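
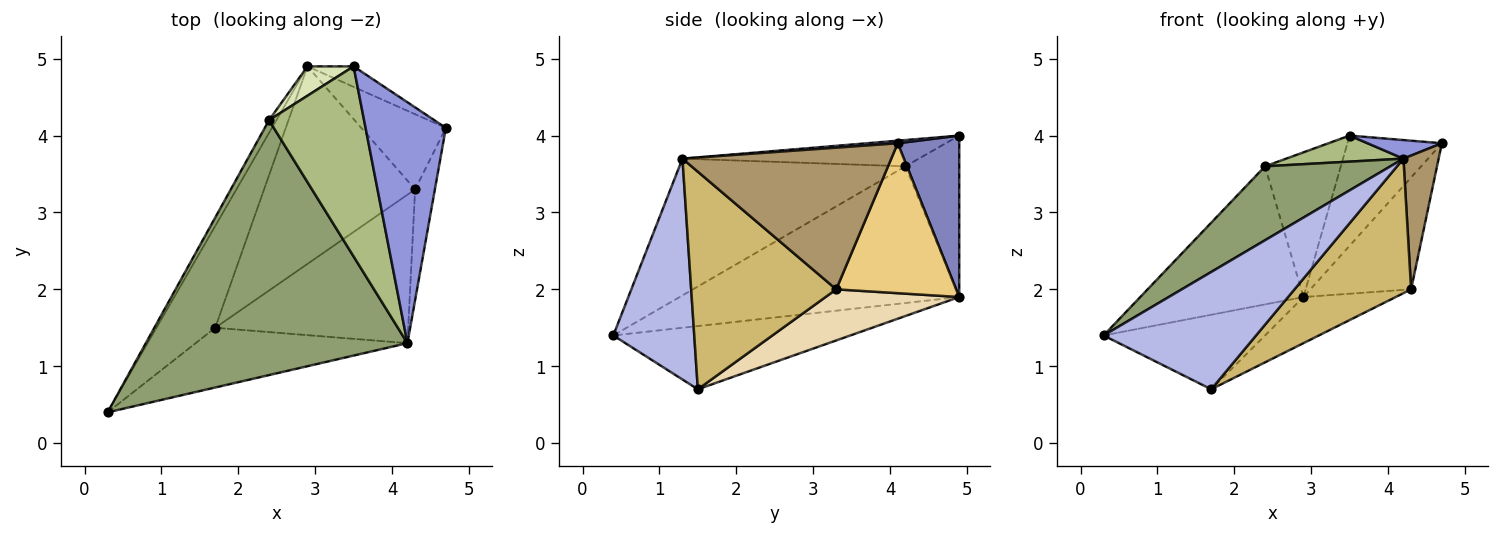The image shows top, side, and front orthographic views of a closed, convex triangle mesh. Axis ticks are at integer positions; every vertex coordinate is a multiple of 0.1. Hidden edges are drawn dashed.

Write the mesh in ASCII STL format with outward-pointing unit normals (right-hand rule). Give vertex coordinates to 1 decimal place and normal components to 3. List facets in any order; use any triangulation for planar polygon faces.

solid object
 facet normal -0.655 0.446 -0.609
  outer loop
   vertex 2.9 4.9 1.9
   vertex 1.7 1.5 0.7
   vertex 0.3 0.4 1.4
  endloop
 endfacet
 facet normal 0.539 0.828 -0.154
  outer loop
   vertex 2.9 4.9 1.9
   vertex 3.5 4.9 4.0
   vertex 4.7 4.1 3.9
  endloop
 endfacet
 facet normal 0.032 -0.077 0.997
  outer loop
   vertex 4.2 1.3 3.7
   vertex 4.7 4.1 3.9
   vertex 3.5 4.9 4.0
  endloop
 endfacet
 facet normal 0.428 -0.805 -0.410
  outer loop
   vertex 4.2 1.3 3.7
   vertex 0.3 0.4 1.4
   vertex 1.7 1.5 0.7
  endloop
 endfacet
 facet normal -0.449 -0.249 0.858
  outer loop
   vertex 2.4 4.2 3.6
   vertex 0.3 0.4 1.4
   vertex 4.2 1.3 3.7
  endloop
 endfacet
 facet normal -0.264 -0.131 0.956
  outer loop
   vertex 2.4 4.2 3.6
   vertex 4.2 1.3 3.7
   vertex 3.5 4.9 4.0
  endloop
 endfacet
 facet normal -0.863 0.504 -0.046
  outer loop
   vertex 2.4 4.2 3.6
   vertex 2.9 4.9 1.9
   vertex 0.3 0.4 1.4
  endloop
 endfacet
 facet normal -0.571 0.804 0.163
  outer loop
   vertex 2.4 4.2 3.6
   vertex 3.5 4.9 4.0
   vertex 2.9 4.9 1.9
  endloop
 endfacet
 facet normal 0.977 -0.165 -0.136
  outer loop
   vertex 4.3 3.3 2.0
   vertex 4.7 4.1 3.9
   vertex 4.2 1.3 3.7
  endloop
 endfacet
 facet normal 0.641 -0.515 -0.569
  outer loop
   vertex 4.3 3.3 2.0
   vertex 4.2 1.3 3.7
   vertex 1.7 1.5 0.7
  endloop
 endfacet
 facet normal 0.703 0.590 -0.397
  outer loop
   vertex 4.3 3.3 2.0
   vertex 2.9 4.9 1.9
   vertex 4.7 4.1 3.9
  endloop
 endfacet
 facet normal 0.313 0.216 -0.925
  outer loop
   vertex 4.3 3.3 2.0
   vertex 1.7 1.5 0.7
   vertex 2.9 4.9 1.9
  endloop
 endfacet
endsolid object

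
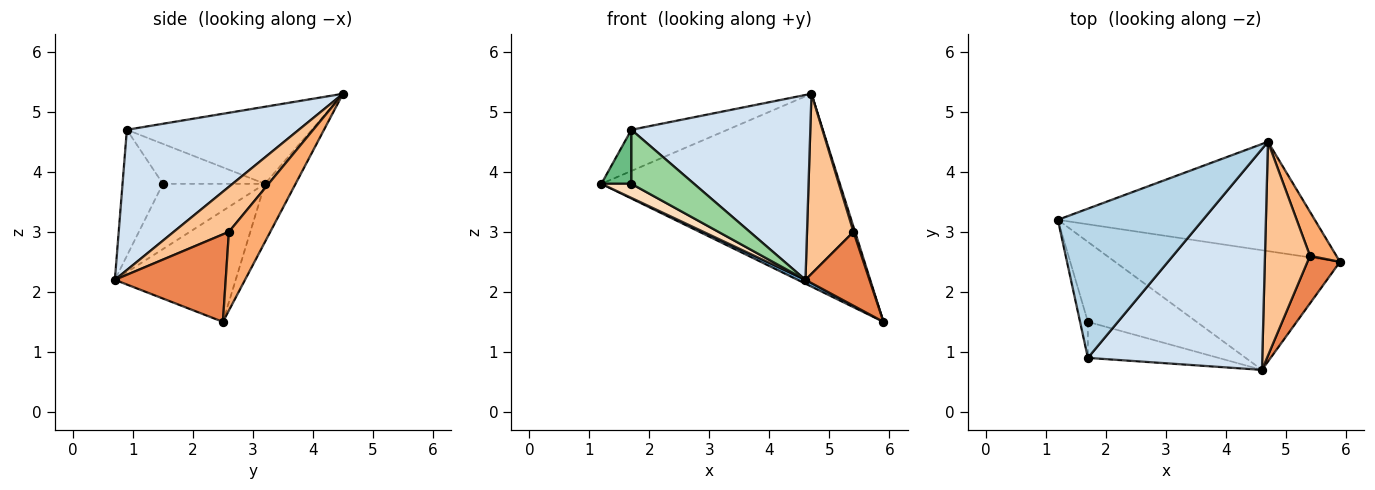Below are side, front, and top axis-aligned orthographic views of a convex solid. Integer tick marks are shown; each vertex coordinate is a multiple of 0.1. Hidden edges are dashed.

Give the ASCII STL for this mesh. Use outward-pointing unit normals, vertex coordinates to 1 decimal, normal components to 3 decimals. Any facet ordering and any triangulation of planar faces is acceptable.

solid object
 facet normal -0.443 -0.029 -0.896
  outer loop
   vertex 4.6 0.7 2.2
   vertex 1.2 3.2 3.8
   vertex 5.9 2.5 1.5
  endloop
 endfacet
 facet normal -0.111 0.865 -0.490
  outer loop
   vertex 4.7 4.5 5.3
   vertex 5.9 2.5 1.5
   vertex 1.2 3.2 3.8
  endloop
 endfacet
 facet normal -0.456 0.237 0.858
  outer loop
   vertex 1.7 0.9 4.7
   vertex 4.7 4.5 5.3
   vertex 1.2 3.2 3.8
  endloop
 endfacet
 facet normal 0.525 -0.546 0.653
  outer loop
   vertex 1.7 0.9 4.7
   vertex 4.6 0.7 2.2
   vertex 4.7 4.5 5.3
  endloop
 endfacet
 facet normal 0.824 -0.476 0.306
  outer loop
   vertex 5.4 2.6 3.0
   vertex 4.6 0.7 2.2
   vertex 5.9 2.5 1.5
  endloop
 endfacet
 facet normal 0.947 -0.036 0.318
  outer loop
   vertex 5.4 2.6 3.0
   vertex 5.9 2.5 1.5
   vertex 4.7 4.5 5.3
  endloop
 endfacet
 facet normal 0.608 -0.512 0.608
  outer loop
   vertex 5.4 2.6 3.0
   vertex 4.7 4.5 5.3
   vertex 4.6 0.7 2.2
  endloop
 endfacet
 facet normal -0.509 -0.150 -0.848
  outer loop
   vertex 1.7 1.5 3.8
   vertex 1.2 3.2 3.8
   vertex 4.6 0.7 2.2
  endloop
 endfacet
 facet normal -0.943 -0.277 -0.185
  outer loop
   vertex 1.7 1.5 3.8
   vertex 1.7 0.9 4.7
   vertex 1.2 3.2 3.8
  endloop
 endfacet
 facet normal -0.472 -0.733 -0.489
  outer loop
   vertex 1.7 1.5 3.8
   vertex 4.6 0.7 2.2
   vertex 1.7 0.9 4.7
  endloop
 endfacet
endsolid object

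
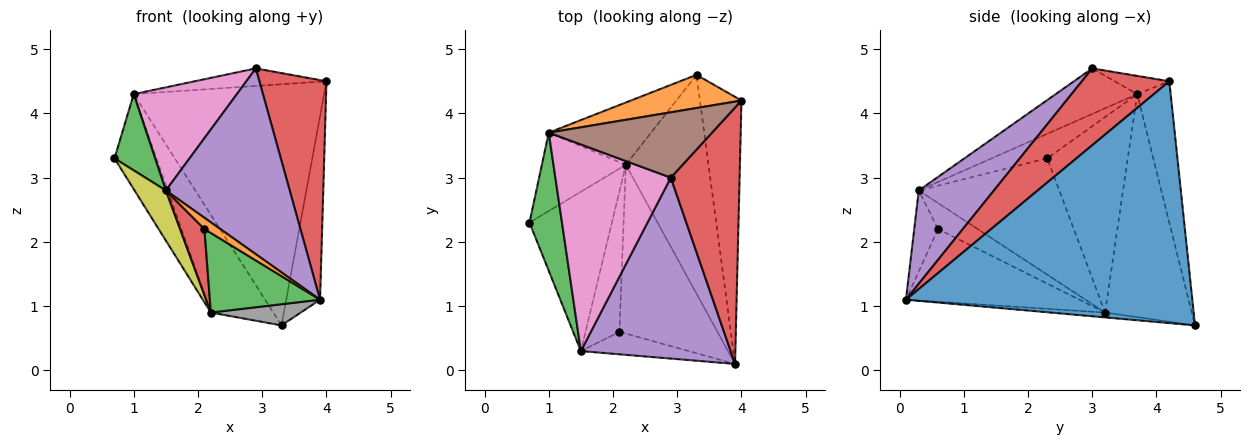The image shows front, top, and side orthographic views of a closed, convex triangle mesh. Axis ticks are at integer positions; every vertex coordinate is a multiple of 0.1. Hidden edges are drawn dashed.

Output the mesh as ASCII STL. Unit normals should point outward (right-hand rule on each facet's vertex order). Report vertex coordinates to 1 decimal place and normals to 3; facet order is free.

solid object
 facet normal 0.979 0.116 -0.168
  outer loop
   vertex 3.3 4.6 0.7
   vertex 4.0 4.2 4.5
   vertex 3.9 0.1 1.1
  endloop
 endfacet
 facet normal -0.172 0.976 0.134
  outer loop
   vertex 1.0 3.7 4.3
   vertex 4.0 4.2 4.5
   vertex 3.3 4.6 0.7
  endloop
 endfacet
 facet normal -0.552 -0.403 0.730
  outer loop
   vertex 1.5 0.3 2.8
   vertex 1.0 3.7 4.3
   vertex 0.7 2.3 3.3
  endloop
 endfacet
 facet normal 0.647 -0.496 0.579
  outer loop
   vertex 2.9 3.0 4.7
   vertex 3.9 0.1 1.1
   vertex 4.0 4.2 4.5
  endloop
 endfacet
 facet normal 0.399 -0.657 0.640
  outer loop
   vertex 2.9 3.0 4.7
   vertex 1.5 0.3 2.8
   vertex 3.9 0.1 1.1
  endloop
 endfacet
 facet normal -0.107 0.258 0.960
  outer loop
   vertex 2.9 3.0 4.7
   vertex 4.0 4.2 4.5
   vertex 1.0 3.7 4.3
  endloop
 endfacet
 facet normal -0.333 -0.421 0.844
  outer loop
   vertex 2.9 3.0 4.7
   vertex 1.0 3.7 4.3
   vertex 1.5 0.3 2.8
  endloop
 endfacet
 facet normal -0.058 -0.096 -0.994
  outer loop
   vertex 2.2 3.2 0.9
   vertex 3.3 4.6 0.7
   vertex 3.9 0.1 1.1
  endloop
 endfacet
 facet normal -0.803 -0.179 -0.569
  outer loop
   vertex 2.2 3.2 0.9
   vertex 1.5 0.3 2.8
   vertex 0.7 2.3 3.3
  endloop
 endfacet
 facet normal -0.829 0.432 -0.356
  outer loop
   vertex 2.2 3.2 0.9
   vertex 0.7 2.3 3.3
   vertex 1.0 3.7 4.3
  endloop
 endfacet
 facet normal -0.760 0.548 -0.349
  outer loop
   vertex 2.2 3.2 0.9
   vertex 1.0 3.7 4.3
   vertex 3.3 4.6 0.7
  endloop
 endfacet
 facet normal -0.557 -0.371 -0.743
  outer loop
   vertex 2.1 0.6 2.2
   vertex 3.9 0.1 1.1
   vertex 1.5 0.3 2.8
  endloop
 endfacet
 facet normal -0.557 -0.354 -0.751
  outer loop
   vertex 2.1 0.6 2.2
   vertex 2.2 3.2 0.9
   vertex 3.9 0.1 1.1
  endloop
 endfacet
 facet normal -0.569 -0.350 -0.744
  outer loop
   vertex 2.1 0.6 2.2
   vertex 1.5 0.3 2.8
   vertex 2.2 3.2 0.9
  endloop
 endfacet
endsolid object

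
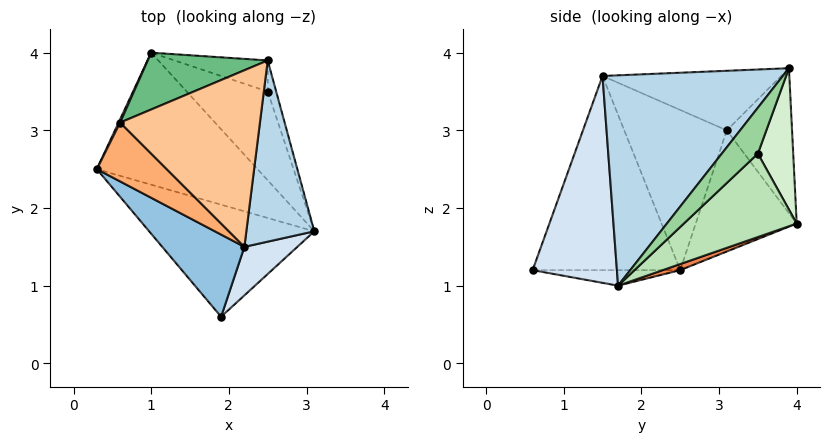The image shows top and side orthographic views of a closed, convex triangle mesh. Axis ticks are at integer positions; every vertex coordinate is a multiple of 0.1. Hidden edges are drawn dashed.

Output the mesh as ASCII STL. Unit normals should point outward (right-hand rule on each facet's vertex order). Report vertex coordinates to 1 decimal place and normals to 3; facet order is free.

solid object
 facet normal -0.093 -0.079 -0.993
  outer loop
   vertex 1.9 0.6 1.2
   vertex 0.3 2.5 1.2
   vertex 3.1 1.7 1.0
  endloop
 endfacet
 facet normal -0.728 -0.613 0.308
  outer loop
   vertex 2.2 1.5 3.7
   vertex 0.3 2.5 1.2
   vertex 1.9 0.6 1.2
  endloop
 endfacet
 facet normal 0.943 -0.131 0.305
  outer loop
   vertex 2.2 1.5 3.7
   vertex 3.1 1.7 1.0
   vertex 2.5 3.9 3.8
  endloop
 endfacet
 facet normal 0.681 -0.711 0.174
  outer loop
   vertex 2.2 1.5 3.7
   vertex 1.9 0.6 1.2
   vertex 3.1 1.7 1.0
  endloop
 endfacet
 facet normal 0.035 0.357 -0.933
  outer loop
   vertex 1.0 4.0 1.8
   vertex 3.1 1.7 1.0
   vertex 0.3 2.5 1.2
  endloop
 endfacet
 facet normal -0.736 -0.596 0.321
  outer loop
   vertex 0.6 3.1 3.0
   vertex 0.3 2.5 1.2
   vertex 2.2 1.5 3.7
  endloop
 endfacet
 facet normal -0.392 0.011 0.920
  outer loop
   vertex 0.6 3.1 3.0
   vertex 2.2 1.5 3.7
   vertex 2.5 3.9 3.8
  endloop
 endfacet
 facet normal -0.908 0.419 0.012
  outer loop
   vertex 0.6 3.1 3.0
   vertex 1.0 4.0 1.8
   vertex 0.3 2.5 1.2
  endloop
 endfacet
 facet normal -0.495 0.766 0.410
  outer loop
   vertex 0.6 3.1 3.0
   vertex 2.5 3.9 3.8
   vertex 1.0 4.0 1.8
  endloop
 endfacet
 facet normal 0.880 0.447 -0.162
  outer loop
   vertex 2.5 3.5 2.7
   vertex 2.5 3.9 3.8
   vertex 3.1 1.7 1.0
  endloop
 endfacet
 facet normal 0.534 0.668 -0.519
  outer loop
   vertex 2.5 3.5 2.7
   vertex 3.1 1.7 1.0
   vertex 1.0 4.0 1.8
  endloop
 endfacet
 facet normal 0.460 0.834 -0.303
  outer loop
   vertex 2.5 3.5 2.7
   vertex 1.0 4.0 1.8
   vertex 2.5 3.9 3.8
  endloop
 endfacet
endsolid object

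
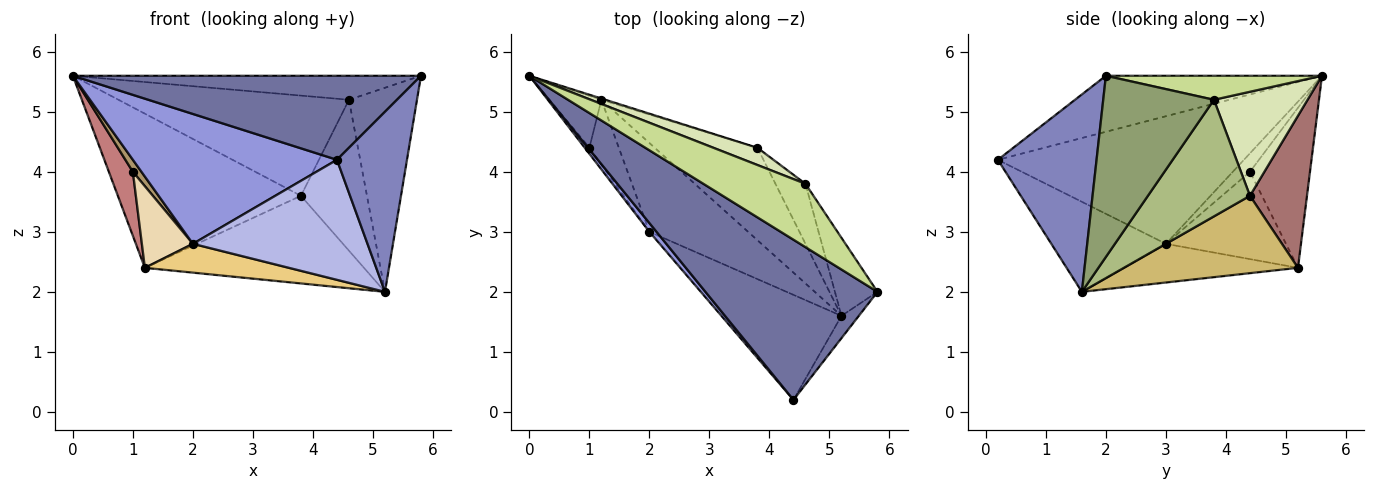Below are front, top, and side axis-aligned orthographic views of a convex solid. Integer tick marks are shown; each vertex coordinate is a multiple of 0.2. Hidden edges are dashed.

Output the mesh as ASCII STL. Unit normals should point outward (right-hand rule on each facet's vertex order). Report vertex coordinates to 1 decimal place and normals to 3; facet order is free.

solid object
 facet normal -0.277 -0.446 0.851
  outer loop
   vertex 4.4 0.2 4.2
   vertex 5.8 2.0 5.6
   vertex 0.0 5.6 5.6
  endloop
 endfacet
 facet normal 0.814 -0.577 -0.071
  outer loop
   vertex 5.2 1.6 2.0
   vertex 5.8 2.0 5.6
   vertex 4.4 0.2 4.2
  endloop
 endfacet
 facet normal -0.769 -0.638 0.043
  outer loop
   vertex 2.0 3.0 2.8
   vertex 4.4 0.2 4.2
   vertex 0.0 5.6 5.6
  endloop
 endfacet
 facet normal -0.443 -0.675 -0.590
  outer loop
   vertex 2.0 3.0 2.8
   vertex 5.2 1.6 2.0
   vertex 4.4 0.2 4.2
  endloop
 endfacet
 facet normal 0.835 0.513 -0.196
  outer loop
   vertex 4.6 3.8 5.2
   vertex 5.8 2.0 5.6
   vertex 5.2 1.6 2.0
  endloop
 endfacet
 facet normal 0.821 0.531 -0.211
  outer loop
   vertex 4.6 3.8 5.2
   vertex 5.2 1.6 2.0
   vertex 3.8 4.4 3.6
  endloop
 endfacet
 facet normal 0.215 0.346 0.913
  outer loop
   vertex 4.6 3.8 5.2
   vertex 0.0 5.6 5.6
   vertex 5.8 2.0 5.6
  endloop
 endfacet
 facet normal 0.372 0.915 0.157
  outer loop
   vertex 4.6 3.8 5.2
   vertex 3.8 4.4 3.6
   vertex 0.0 5.6 5.6
  endloop
 endfacet
 facet normal -0.873 -0.436 -0.218
  outer loop
   vertex 1.0 4.4 4.0
   vertex 2.0 3.0 2.8
   vertex 0.0 5.6 5.6
  endloop
 endfacet
 facet normal 0.480 0.604 -0.637
  outer loop
   vertex 1.2 5.2 2.4
   vertex 3.8 4.4 3.6
   vertex 5.2 1.6 2.0
  endloop
 endfacet
 facet normal -0.349 -0.289 -0.891
  outer loop
   vertex 1.2 5.2 2.4
   vertex 5.2 1.6 2.0
   vertex 2.0 3.0 2.8
  endloop
 endfacet
 facet normal -0.879 -0.374 -0.297
  outer loop
   vertex 1.2 5.2 2.4
   vertex 2.0 3.0 2.8
   vertex 1.0 4.4 4.0
  endloop
 endfacet
 facet normal 0.297 0.955 -0.008
  outer loop
   vertex 1.2 5.2 2.4
   vertex 0.0 5.6 5.6
   vertex 3.8 4.4 3.6
  endloop
 endfacet
 facet normal -0.889 -0.356 -0.289
  outer loop
   vertex 1.2 5.2 2.4
   vertex 1.0 4.4 4.0
   vertex 0.0 5.6 5.6
  endloop
 endfacet
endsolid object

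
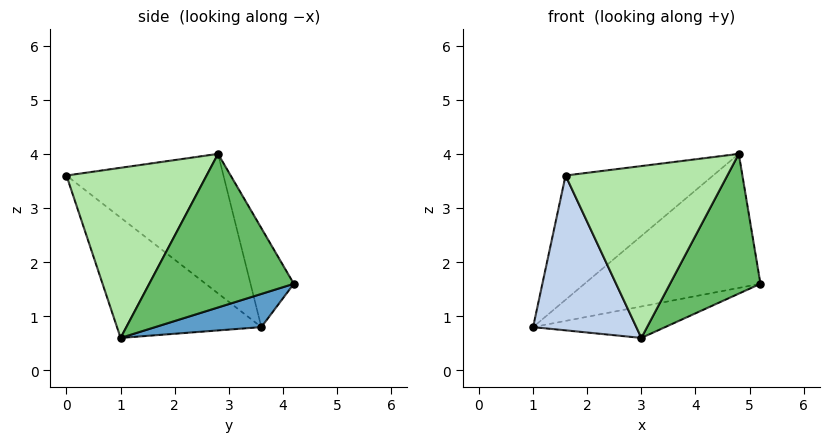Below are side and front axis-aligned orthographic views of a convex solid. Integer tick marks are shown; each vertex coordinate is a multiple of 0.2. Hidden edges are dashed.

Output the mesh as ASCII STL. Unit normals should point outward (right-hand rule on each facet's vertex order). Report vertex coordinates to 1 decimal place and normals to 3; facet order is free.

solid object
 facet normal 0.157 0.195 -0.968
  outer loop
   vertex 3.0 1.0 0.6
   vertex 1.0 3.6 0.8
   vertex 5.2 4.2 1.6
  endloop
 endfacet
 facet normal -0.706 -0.505 -0.497
  outer loop
   vertex 3.0 1.0 0.6
   vertex 1.6 0.0 3.6
   vertex 1.0 3.6 0.8
  endloop
 endfacet
 facet normal -0.211 0.859 0.466
  outer loop
   vertex 4.8 2.8 4.0
   vertex 5.2 4.2 1.6
   vertex 1.0 3.6 0.8
  endloop
 endfacet
 facet normal -0.506 0.475 0.720
  outer loop
   vertex 4.8 2.8 4.0
   vertex 1.0 3.6 0.8
   vertex 1.6 0.0 3.6
  endloop
 endfacet
 facet normal 0.836 -0.523 -0.166
  outer loop
   vertex 4.8 2.8 4.0
   vertex 3.0 1.0 0.6
   vertex 5.2 4.2 1.6
  endloop
 endfacet
 facet normal 0.654 -0.755 0.053
  outer loop
   vertex 4.8 2.8 4.0
   vertex 1.6 0.0 3.6
   vertex 3.0 1.0 0.6
  endloop
 endfacet
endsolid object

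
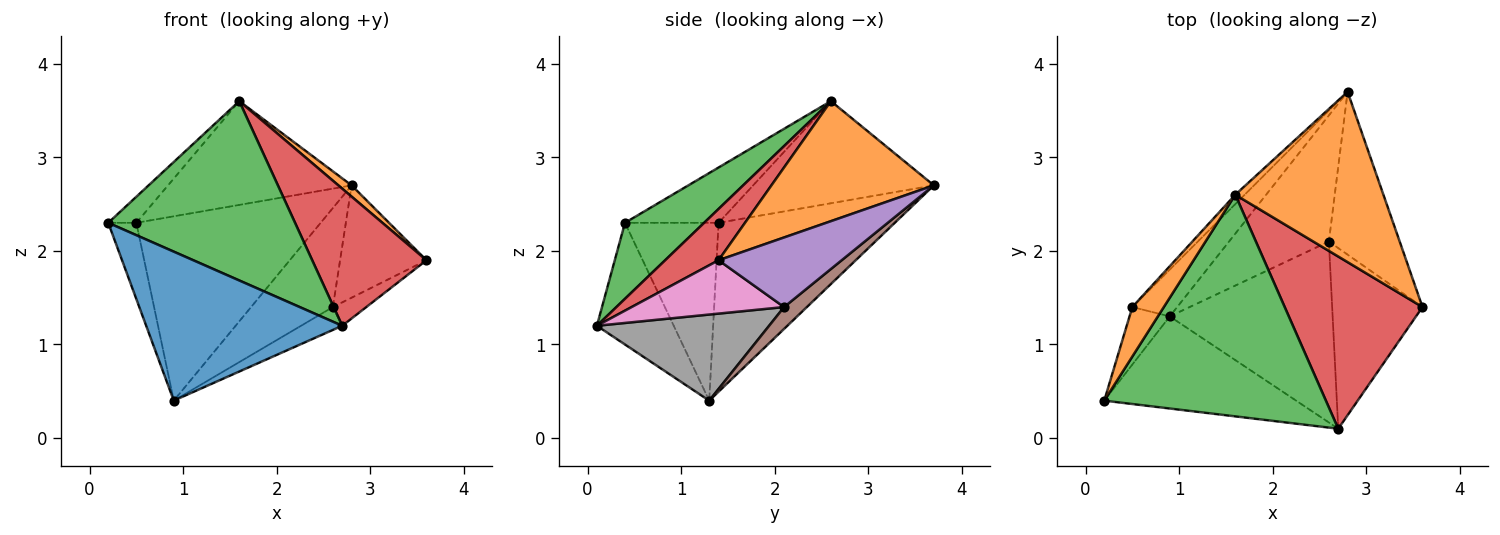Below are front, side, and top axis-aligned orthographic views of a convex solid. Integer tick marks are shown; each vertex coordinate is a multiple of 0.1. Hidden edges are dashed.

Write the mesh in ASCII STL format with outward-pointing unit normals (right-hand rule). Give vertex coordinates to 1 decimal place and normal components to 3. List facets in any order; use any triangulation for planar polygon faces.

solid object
 facet normal -0.316 -0.807 -0.499
  outer loop
   vertex 2.7 0.1 1.2
   vertex 0.2 0.4 2.3
   vertex 0.9 1.3 0.4
  endloop
 endfacet
 facet normal 0.629 -0.051 0.776
  outer loop
   vertex 1.6 2.6 3.6
   vertex 3.6 1.4 1.9
   vertex 2.8 3.7 2.7
  endloop
 endfacet
 facet normal 0.258 -0.608 0.751
  outer loop
   vertex 1.6 2.6 3.6
   vertex 0.2 0.4 2.3
   vertex 2.7 0.1 1.2
  endloop
 endfacet
 facet normal 0.280 -0.598 0.751
  outer loop
   vertex 1.6 2.6 3.6
   vertex 2.7 0.1 1.2
   vertex 3.6 1.4 1.9
  endloop
 endfacet
 facet normal 0.629 0.441 -0.640
  outer loop
   vertex 2.6 2.1 1.4
   vertex 2.8 3.7 2.7
   vertex 3.6 1.4 1.9
  endloop
 endfacet
 facet normal 0.170 0.609 -0.775
  outer loop
   vertex 2.6 2.1 1.4
   vertex 0.9 1.3 0.4
   vertex 2.8 3.7 2.7
  endloop
 endfacet
 facet normal 0.505 0.111 -0.856
  outer loop
   vertex 2.6 2.1 1.4
   vertex 3.6 1.4 1.9
   vertex 2.7 0.1 1.2
  endloop
 endfacet
 facet normal 0.465 0.111 -0.879
  outer loop
   vertex 2.6 2.1 1.4
   vertex 2.7 0.1 1.2
   vertex 0.9 1.3 0.4
  endloop
 endfacet
 facet normal -0.680 0.711 -0.180
  outer loop
   vertex 0.5 1.4 2.3
   vertex 2.8 3.7 2.7
   vertex 0.9 1.3 0.4
  endloop
 endfacet
 facet normal -0.700 0.711 -0.064
  outer loop
   vertex 0.5 1.4 2.3
   vertex 1.6 2.6 3.6
   vertex 2.8 3.7 2.7
  endloop
 endfacet
 facet normal -0.936 0.281 -0.212
  outer loop
   vertex 0.5 1.4 2.3
   vertex 0.9 1.3 0.4
   vertex 0.2 0.4 2.3
  endloop
 endfacet
 facet normal -0.841 0.252 0.479
  outer loop
   vertex 0.5 1.4 2.3
   vertex 0.2 0.4 2.3
   vertex 1.6 2.6 3.6
  endloop
 endfacet
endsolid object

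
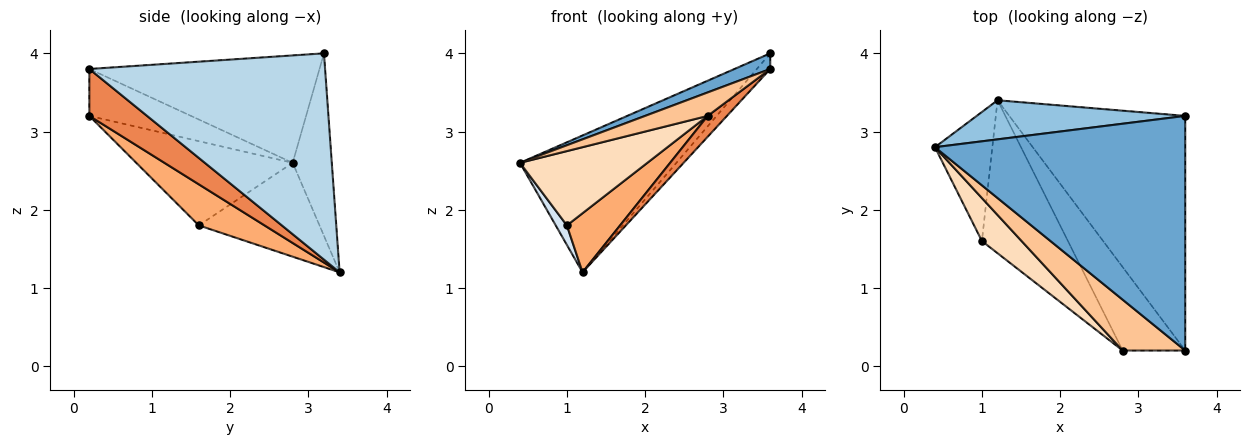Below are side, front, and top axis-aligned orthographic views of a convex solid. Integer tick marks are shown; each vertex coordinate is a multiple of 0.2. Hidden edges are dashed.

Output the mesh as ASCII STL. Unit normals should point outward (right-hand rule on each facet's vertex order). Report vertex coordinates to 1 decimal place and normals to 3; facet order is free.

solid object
 facet normal -0.394 -0.061 0.917
  outer loop
   vertex 3.6 3.2 4.0
   vertex 0.4 2.8 2.6
   vertex 3.6 0.2 3.8
  endloop
 endfacet
 facet normal -0.234 0.935 0.267
  outer loop
   vertex 1.2 3.4 1.2
   vertex 0.4 2.8 2.6
   vertex 3.6 3.2 4.0
  endloop
 endfacet
 facet normal 0.760 0.043 -0.648
  outer loop
   vertex 1.2 3.4 1.2
   vertex 3.6 3.2 4.0
   vertex 3.6 0.2 3.8
  endloop
 endfacet
 facet normal -0.851 -0.079 -0.520
  outer loop
   vertex 1.0 1.6 1.8
   vertex 0.4 2.8 2.6
   vertex 1.2 3.4 1.2
  endloop
 endfacet
 facet normal 0.588 -0.196 -0.784
  outer loop
   vertex 2.8 0.2 3.2
   vertex 1.2 3.4 1.2
   vertex 3.6 0.2 3.8
  endloop
 endfacet
 facet normal 0.407 -0.329 -0.852
  outer loop
   vertex 2.8 0.2 3.2
   vertex 1.0 1.6 1.8
   vertex 1.2 3.4 1.2
  endloop
 endfacet
 facet normal -0.563 -0.346 0.750
  outer loop
   vertex 2.8 0.2 3.2
   vertex 3.6 0.2 3.8
   vertex 0.4 2.8 2.6
  endloop
 endfacet
 facet normal -0.728 -0.593 0.343
  outer loop
   vertex 2.8 0.2 3.2
   vertex 0.4 2.8 2.6
   vertex 1.0 1.6 1.8
  endloop
 endfacet
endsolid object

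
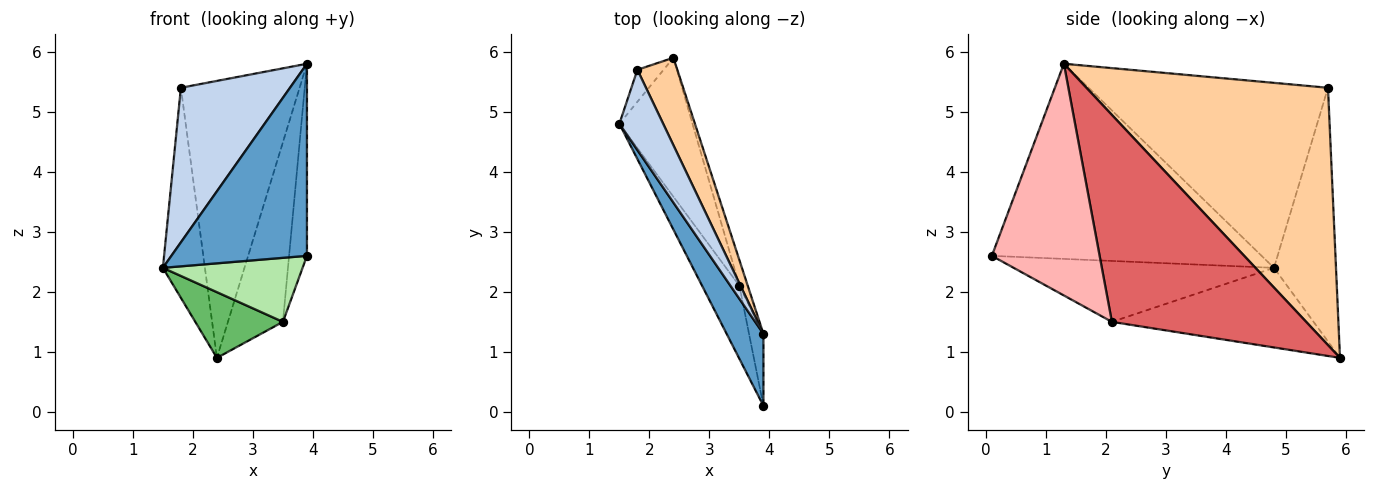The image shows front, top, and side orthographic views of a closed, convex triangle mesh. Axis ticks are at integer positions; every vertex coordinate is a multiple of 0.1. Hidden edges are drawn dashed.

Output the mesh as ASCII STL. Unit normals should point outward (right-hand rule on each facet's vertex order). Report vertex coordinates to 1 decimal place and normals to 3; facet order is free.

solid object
 facet normal -0.881 -0.443 0.166
  outer loop
   vertex 3.9 0.1 2.6
   vertex 3.9 1.3 5.8
   vertex 1.5 4.8 2.4
  endloop
 endfacet
 facet normal -0.890 -0.405 0.211
  outer loop
   vertex 1.8 5.7 5.4
   vertex 1.5 4.8 2.4
   vertex 3.9 1.3 5.8
  endloop
 endfacet
 facet normal -0.825 0.559 -0.085
  outer loop
   vertex 1.8 5.7 5.4
   vertex 2.4 5.9 0.9
   vertex 1.5 4.8 2.4
  endloop
 endfacet
 facet normal 0.889 0.437 0.138
  outer loop
   vertex 1.8 5.7 5.4
   vertex 3.9 1.3 5.8
   vertex 2.4 5.9 0.9
  endloop
 endfacet
 facet normal -0.701 -0.305 -0.644
  outer loop
   vertex 3.5 2.1 1.5
   vertex 1.5 4.8 2.4
   vertex 2.4 5.9 0.9
  endloop
 endfacet
 facet normal -0.776 -0.416 -0.475
  outer loop
   vertex 3.5 2.1 1.5
   vertex 3.9 0.1 2.6
   vertex 1.5 4.8 2.4
  endloop
 endfacet
 facet normal 0.961 0.272 -0.039
  outer loop
   vertex 3.5 2.1 1.5
   vertex 2.4 5.9 0.9
   vertex 3.9 1.3 5.8
  endloop
 endfacet
 facet normal 0.985 0.163 -0.061
  outer loop
   vertex 3.5 2.1 1.5
   vertex 3.9 1.3 5.8
   vertex 3.9 0.1 2.6
  endloop
 endfacet
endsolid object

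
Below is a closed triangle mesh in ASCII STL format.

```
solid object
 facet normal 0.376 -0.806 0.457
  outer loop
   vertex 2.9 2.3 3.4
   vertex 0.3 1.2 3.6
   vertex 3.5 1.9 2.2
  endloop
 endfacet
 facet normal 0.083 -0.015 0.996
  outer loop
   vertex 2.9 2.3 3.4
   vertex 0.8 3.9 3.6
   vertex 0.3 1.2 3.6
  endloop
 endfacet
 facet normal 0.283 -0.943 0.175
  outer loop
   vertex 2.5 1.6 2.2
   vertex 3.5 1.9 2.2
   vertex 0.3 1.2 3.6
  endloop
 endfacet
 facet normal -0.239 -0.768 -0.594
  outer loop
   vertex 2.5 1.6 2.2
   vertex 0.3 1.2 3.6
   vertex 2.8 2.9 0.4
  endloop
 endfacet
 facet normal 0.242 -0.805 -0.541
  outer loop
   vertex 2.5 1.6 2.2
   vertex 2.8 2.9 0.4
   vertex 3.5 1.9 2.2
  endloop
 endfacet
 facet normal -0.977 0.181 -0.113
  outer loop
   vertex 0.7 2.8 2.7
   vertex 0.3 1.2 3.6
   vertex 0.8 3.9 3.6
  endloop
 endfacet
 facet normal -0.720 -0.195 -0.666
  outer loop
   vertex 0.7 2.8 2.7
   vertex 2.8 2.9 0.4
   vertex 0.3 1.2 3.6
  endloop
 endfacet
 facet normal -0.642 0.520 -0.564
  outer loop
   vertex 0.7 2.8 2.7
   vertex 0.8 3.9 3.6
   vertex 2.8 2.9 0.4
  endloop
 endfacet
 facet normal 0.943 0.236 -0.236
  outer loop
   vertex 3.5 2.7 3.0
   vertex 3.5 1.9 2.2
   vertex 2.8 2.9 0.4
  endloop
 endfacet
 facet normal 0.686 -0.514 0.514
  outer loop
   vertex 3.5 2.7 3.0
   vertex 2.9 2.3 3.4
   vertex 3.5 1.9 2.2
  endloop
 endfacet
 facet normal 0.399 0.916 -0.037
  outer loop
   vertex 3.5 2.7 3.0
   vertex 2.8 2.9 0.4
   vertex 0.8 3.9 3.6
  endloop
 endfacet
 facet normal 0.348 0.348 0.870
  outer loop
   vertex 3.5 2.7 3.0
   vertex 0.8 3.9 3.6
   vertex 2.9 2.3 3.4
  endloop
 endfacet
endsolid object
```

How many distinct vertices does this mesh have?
8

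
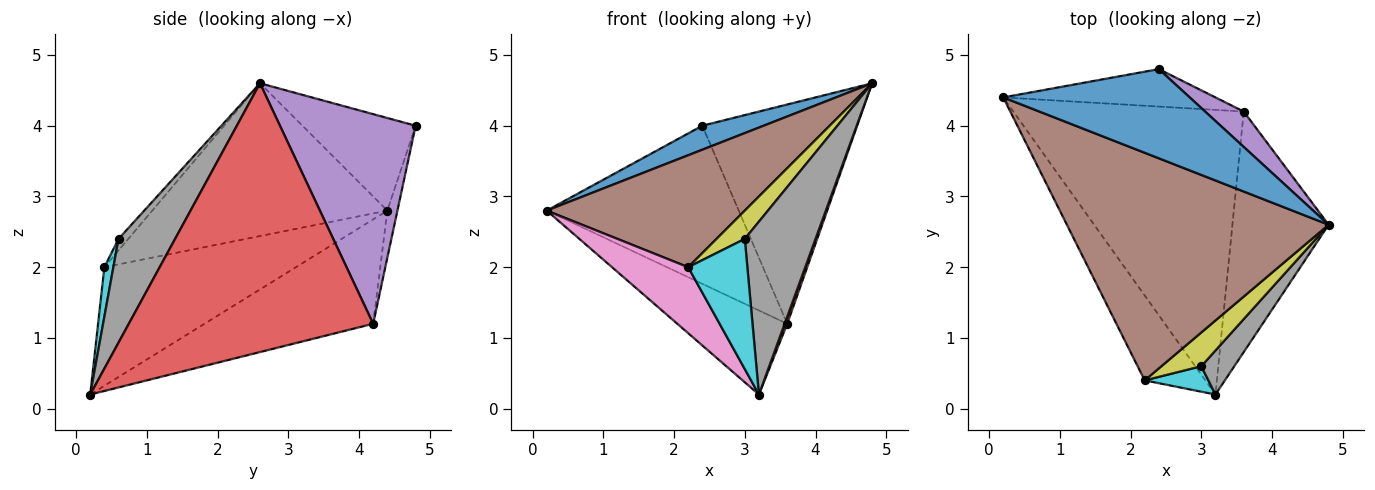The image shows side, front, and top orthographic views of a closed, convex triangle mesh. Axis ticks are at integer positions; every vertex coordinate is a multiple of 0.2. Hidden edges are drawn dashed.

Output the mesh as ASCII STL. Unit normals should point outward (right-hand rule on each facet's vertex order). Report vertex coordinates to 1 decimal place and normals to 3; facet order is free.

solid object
 facet normal -0.432 -0.234 0.871
  outer loop
   vertex 2.4 4.8 4.0
   vertex 0.2 4.4 2.8
   vertex 4.8 2.6 4.6
  endloop
 endfacet
 facet normal -0.399 0.260 -0.880
  outer loop
   vertex 3.6 4.2 1.2
   vertex 3.2 0.2 0.2
   vertex 0.2 4.4 2.8
  endloop
 endfacet
 facet normal -0.051 0.972 -0.230
  outer loop
   vertex 3.6 4.2 1.2
   vertex 0.2 4.4 2.8
   vertex 2.4 4.8 4.0
  endloop
 endfacet
 facet normal 0.941 -0.010 -0.337
  outer loop
   vertex 3.6 4.2 1.2
   vertex 4.8 2.6 4.6
   vertex 3.2 0.2 0.2
  endloop
 endfacet
 facet normal 0.654 0.747 0.120
  outer loop
   vertex 3.6 4.2 1.2
   vertex 2.4 4.8 4.0
   vertex 4.8 2.6 4.6
  endloop
 endfacet
 facet normal -0.464 -0.391 0.795
  outer loop
   vertex 2.2 0.4 2.0
   vertex 4.8 2.6 4.6
   vertex 0.2 4.4 2.8
  endloop
 endfacet
 facet normal -0.839 -0.334 -0.429
  outer loop
   vertex 2.2 0.4 2.0
   vertex 0.2 4.4 2.8
   vertex 3.2 0.2 0.2
  endloop
 endfacet
 facet normal 0.613 -0.766 0.195
  outer loop
   vertex 3.0 0.6 2.4
   vertex 3.2 0.2 0.2
   vertex 4.8 2.6 4.6
  endloop
 endfacet
 facet normal -0.217 -0.627 0.748
  outer loop
   vertex 3.0 0.6 2.4
   vertex 4.8 2.6 4.6
   vertex 2.2 0.4 2.0
  endloop
 endfacet
 facet normal 0.148 -0.971 0.190
  outer loop
   vertex 3.0 0.6 2.4
   vertex 2.2 0.4 2.0
   vertex 3.2 0.2 0.2
  endloop
 endfacet
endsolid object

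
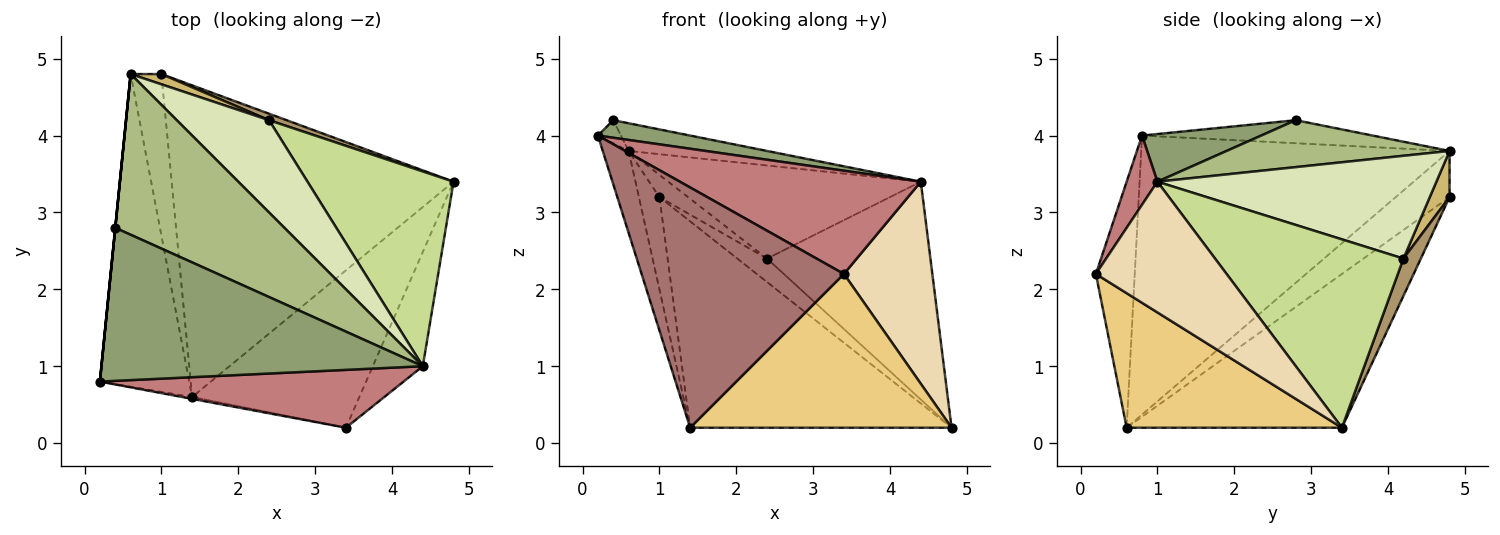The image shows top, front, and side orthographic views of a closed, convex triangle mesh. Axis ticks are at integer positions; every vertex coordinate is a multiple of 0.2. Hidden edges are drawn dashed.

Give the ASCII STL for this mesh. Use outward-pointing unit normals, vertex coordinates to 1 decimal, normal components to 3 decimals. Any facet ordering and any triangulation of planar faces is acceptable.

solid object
 facet normal -0.949 0.080 -0.304
  outer loop
   vertex 1.4 0.6 0.2
   vertex 0.2 0.8 4.0
   vertex 0.6 4.8 3.8
  endloop
 endfacet
 facet normal -0.414 0.503 -0.759
  outer loop
   vertex 1.0 4.8 3.2
   vertex 4.8 3.4 0.2
   vertex 1.4 0.6 0.2
  endloop
 endfacet
 facet normal -0.793 0.302 -0.529
  outer loop
   vertex 1.0 4.8 3.2
   vertex 1.4 0.6 0.2
   vertex 0.6 4.8 3.8
  endloop
 endfacet
 facet normal -0.995 0.100 0.000
  outer loop
   vertex 0.4 2.8 4.2
   vertex 0.6 4.8 3.8
   vertex 0.2 0.8 4.0
  endloop
 endfacet
 facet normal 0.146 -0.113 0.983
  outer loop
   vertex 0.4 2.8 4.2
   vertex 0.2 0.8 4.0
   vertex 4.4 1.0 3.4
  endloop
 endfacet
 facet normal 0.264 0.164 0.951
  outer loop
   vertex 0.4 2.8 4.2
   vertex 4.4 1.0 3.4
   vertex 0.6 4.8 3.8
  endloop
 endfacet
 facet normal 0.652 0.565 0.505
  outer loop
   vertex 2.4 4.2 2.4
   vertex 4.4 1.0 3.4
   vertex 4.8 3.4 0.2
  endloop
 endfacet
 facet normal 0.617 0.559 0.554
  outer loop
   vertex 2.4 4.2 2.4
   vertex 0.6 4.8 3.8
   vertex 4.4 1.0 3.4
  endloop
 endfacet
 facet normal 0.492 0.839 0.232
  outer loop
   vertex 2.4 4.2 2.4
   vertex 4.8 3.4 0.2
   vertex 1.0 4.8 3.2
  endloop
 endfacet
 facet normal 0.532 0.769 0.355
  outer loop
   vertex 2.4 4.2 2.4
   vertex 1.0 4.8 3.2
   vertex 0.6 4.8 3.8
  endloop
 endfacet
 facet normal 0.499 -0.606 -0.620
  outer loop
   vertex 3.4 0.2 2.2
   vertex 1.4 0.6 0.2
   vertex 4.8 3.4 0.2
  endloop
 endfacet
 facet normal 0.790 -0.534 -0.302
  outer loop
   vertex 3.4 0.2 2.2
   vertex 4.8 3.4 0.2
   vertex 4.4 1.0 3.4
  endloop
 endfacet
 facet normal -0.189 -0.982 -0.008
  outer loop
   vertex 3.4 0.2 2.2
   vertex 0.2 0.8 4.0
   vertex 1.4 0.6 0.2
  endloop
 endfacet
 facet normal 0.111 -0.867 0.486
  outer loop
   vertex 3.4 0.2 2.2
   vertex 4.4 1.0 3.4
   vertex 0.2 0.8 4.0
  endloop
 endfacet
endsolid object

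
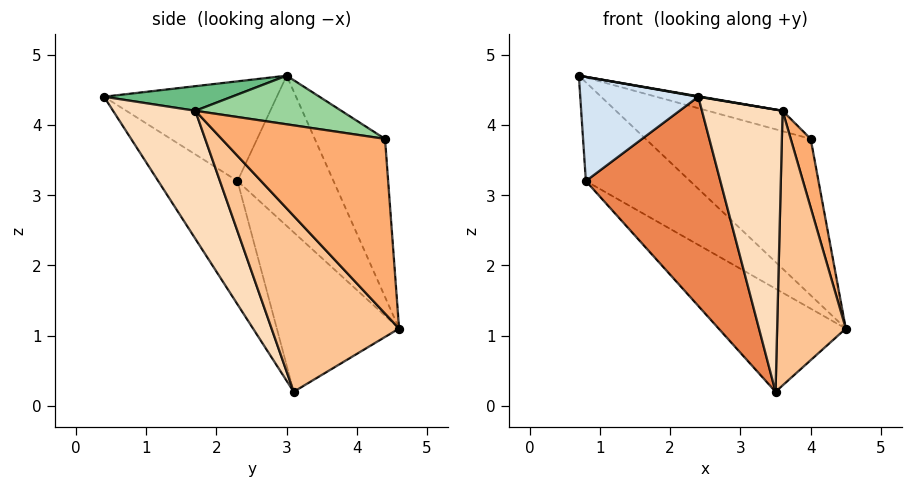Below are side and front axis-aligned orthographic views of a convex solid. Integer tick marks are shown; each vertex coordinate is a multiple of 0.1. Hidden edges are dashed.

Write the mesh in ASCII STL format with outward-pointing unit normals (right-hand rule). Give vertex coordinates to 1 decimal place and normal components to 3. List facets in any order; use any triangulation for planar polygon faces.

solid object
 facet normal -0.392 0.920 -0.004
  outer loop
   vertex 4.0 4.4 3.8
   vertex 4.5 4.6 1.1
   vertex 0.7 3.0 4.7
  endloop
 endfacet
 facet normal -0.632 0.686 -0.362
  outer loop
   vertex 0.8 2.3 3.2
   vertex 0.7 3.0 4.7
   vertex 4.5 4.6 1.1
  endloop
 endfacet
 facet normal -0.636 0.662 -0.396
  outer loop
   vertex 0.8 2.3 3.2
   vertex 4.5 4.6 1.1
   vertex 3.5 3.1 0.2
  endloop
 endfacet
 facet normal -0.808 -0.552 0.204
  outer loop
   vertex 0.8 2.3 3.2
   vertex 2.4 0.4 4.4
   vertex 0.7 3.0 4.7
  endloop
 endfacet
 facet normal -0.419 -0.710 -0.566
  outer loop
   vertex 0.8 2.3 3.2
   vertex 3.5 3.1 0.2
   vertex 2.4 0.4 4.4
  endloop
 endfacet
 facet normal 0.978 -0.119 0.172
  outer loop
   vertex 3.6 1.7 4.2
   vertex 4.5 4.6 1.1
   vertex 4.0 4.4 3.8
  endloop
 endfacet
 facet normal 0.865 -0.466 -0.185
  outer loop
   vertex 3.6 1.7 4.2
   vertex 3.5 3.1 0.2
   vertex 4.5 4.6 1.1
  endloop
 endfacet
 facet normal 0.691 -0.677 -0.254
  outer loop
   vertex 3.6 1.7 4.2
   vertex 2.4 0.4 4.4
   vertex 3.5 3.1 0.2
  endloop
 endfacet
 facet normal 0.168 -0.004 0.986
  outer loop
   vertex 3.6 1.7 4.2
   vertex 0.7 3.0 4.7
   vertex 2.4 0.4 4.4
  endloop
 endfacet
 facet normal 0.217 0.111 0.970
  outer loop
   vertex 3.6 1.7 4.2
   vertex 4.0 4.4 3.8
   vertex 0.7 3.0 4.7
  endloop
 endfacet
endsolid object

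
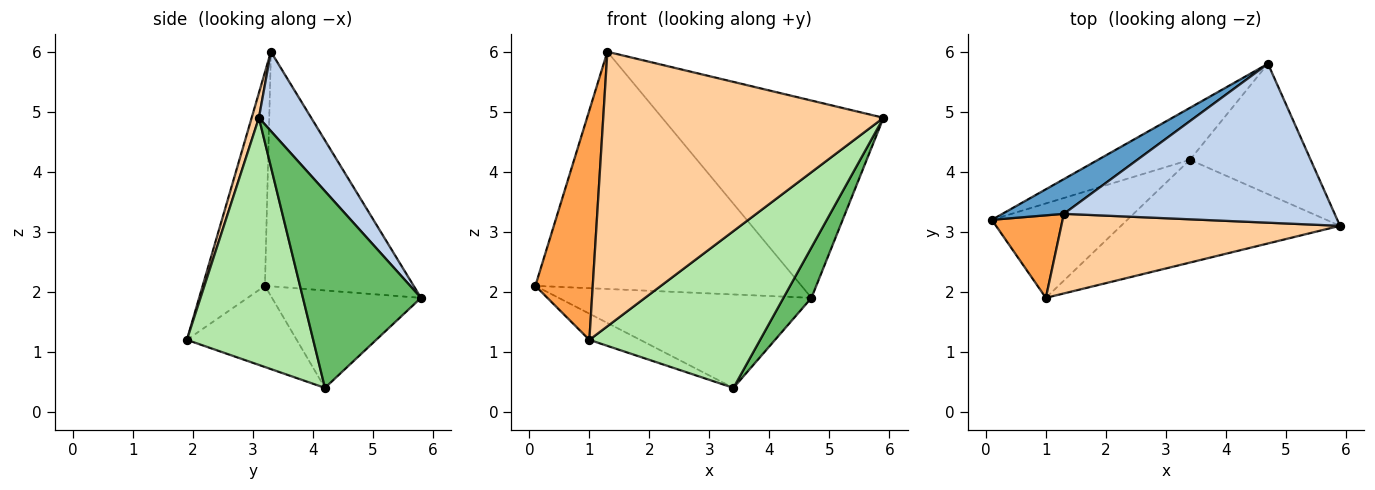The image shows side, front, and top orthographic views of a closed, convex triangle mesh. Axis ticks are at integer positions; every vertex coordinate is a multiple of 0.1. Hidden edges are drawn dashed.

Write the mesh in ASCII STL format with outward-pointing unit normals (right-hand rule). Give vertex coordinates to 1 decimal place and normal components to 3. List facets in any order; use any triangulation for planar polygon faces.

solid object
 facet normal -0.484 0.866 0.127
  outer loop
   vertex 1.3 3.3 6.0
   vertex 4.7 5.8 1.9
   vertex 0.1 3.2 2.1
  endloop
 endfacet
 facet normal 0.181 0.766 0.617
  outer loop
   vertex 1.3 3.3 6.0
   vertex 5.9 3.1 4.9
   vertex 4.7 5.8 1.9
  endloop
 endfacet
 facet normal -0.714 -0.658 0.237
  outer loop
   vertex 1.0 1.9 1.2
   vertex 1.3 3.3 6.0
   vertex 0.1 3.2 2.1
  endloop
 endfacet
 facet normal 0.025 -0.960 0.278
  outer loop
   vertex 1.0 1.9 1.2
   vertex 5.9 3.1 4.9
   vertex 1.3 3.3 6.0
  endloop
 endfacet
 facet normal 0.835 -0.198 -0.513
  outer loop
   vertex 3.4 4.2 0.4
   vertex 4.7 5.8 1.9
   vertex 5.9 3.1 4.9
  endloop
 endfacet
 facet normal 0.526 -0.711 -0.466
  outer loop
   vertex 3.4 4.2 0.4
   vertex 5.9 3.1 4.9
   vertex 1.0 1.9 1.2
  endloop
 endfacet
 facet normal -0.458 0.777 -0.432
  outer loop
   vertex 3.4 4.2 0.4
   vertex 0.1 3.2 2.1
   vertex 4.7 5.8 1.9
  endloop
 endfacet
 facet normal -0.500 0.232 -0.834
  outer loop
   vertex 3.4 4.2 0.4
   vertex 1.0 1.9 1.2
   vertex 0.1 3.2 2.1
  endloop
 endfacet
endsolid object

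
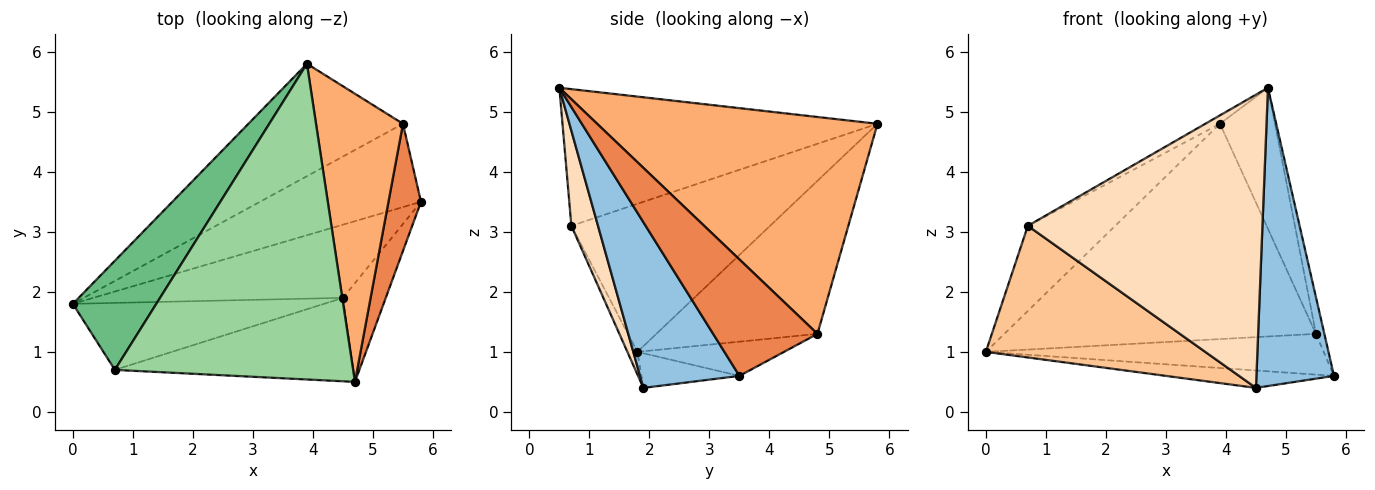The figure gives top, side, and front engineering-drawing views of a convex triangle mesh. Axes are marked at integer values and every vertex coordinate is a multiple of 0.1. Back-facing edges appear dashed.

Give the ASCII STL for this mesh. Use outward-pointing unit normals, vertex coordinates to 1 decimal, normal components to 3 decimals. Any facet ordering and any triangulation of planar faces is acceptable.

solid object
 facet normal -0.134 0.229 -0.964
  outer loop
   vertex 4.5 1.9 0.4
   vertex 0.0 1.8 1.0
   vertex 5.8 3.5 0.6
  endloop
 endfacet
 facet normal 0.773 -0.603 -0.200
  outer loop
   vertex 4.5 1.9 0.4
   vertex 5.8 3.5 0.6
   vertex 4.7 0.5 5.4
  endloop
 endfacet
 facet normal -0.187 0.432 -0.882
  outer loop
   vertex 5.5 4.8 1.3
   vertex 5.8 3.5 0.6
   vertex 0.0 1.8 1.0
  endloop
 endfacet
 facet normal -0.417 0.806 -0.421
  outer loop
   vertex 5.5 4.8 1.3
   vertex 0.0 1.8 1.0
   vertex 3.9 5.8 4.8
  endloop
 endfacet
 facet normal 0.960 0.077 0.268
  outer loop
   vertex 5.5 4.8 1.3
   vertex 4.7 0.5 5.4
   vertex 5.8 3.5 0.6
  endloop
 endfacet
 facet normal 0.913 0.179 0.366
  outer loop
   vertex 5.5 4.8 1.3
   vertex 3.9 5.8 4.8
   vertex 4.7 0.5 5.4
  endloop
 endfacet
 facet normal -0.041 -0.891 -0.453
  outer loop
   vertex 0.7 0.7 3.1
   vertex 0.0 1.8 1.0
   vertex 4.5 1.9 0.4
  endloop
 endfacet
 facet normal 0.109 -0.956 -0.272
  outer loop
   vertex 0.7 0.7 3.1
   vertex 4.5 1.9 0.4
   vertex 4.7 0.5 5.4
  endloop
 endfacet
 facet normal -0.814 0.358 0.459
  outer loop
   vertex 0.7 0.7 3.1
   vertex 3.9 5.8 4.8
   vertex 0.0 1.8 1.0
  endloop
 endfacet
 facet normal -0.497 0.023 0.867
  outer loop
   vertex 0.7 0.7 3.1
   vertex 4.7 0.5 5.4
   vertex 3.9 5.8 4.8
  endloop
 endfacet
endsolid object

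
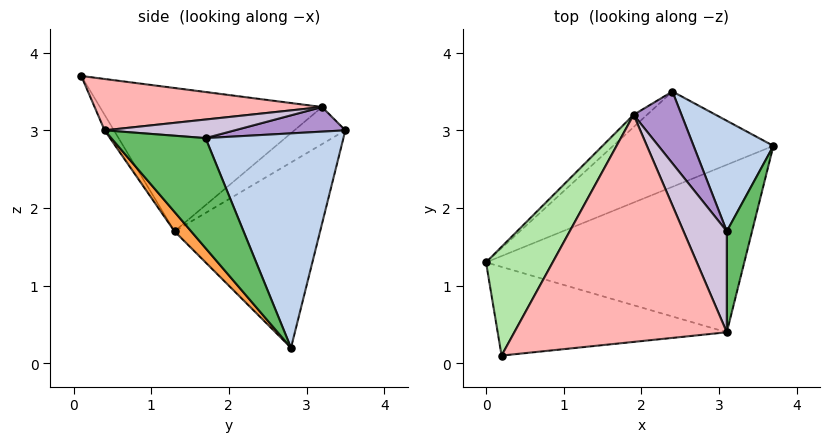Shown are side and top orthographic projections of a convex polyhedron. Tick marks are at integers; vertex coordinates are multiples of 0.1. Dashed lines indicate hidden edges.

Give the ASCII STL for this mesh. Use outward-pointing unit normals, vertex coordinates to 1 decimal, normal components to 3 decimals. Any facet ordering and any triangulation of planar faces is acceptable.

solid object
 facet normal -0.481 0.771 -0.416
  outer loop
   vertex 2.4 3.5 3.0
   vertex 3.7 2.8 0.2
   vertex 0.0 1.3 1.7
  endloop
 endfacet
 facet normal 0.886 0.326 0.330
  outer loop
   vertex 3.1 1.7 2.9
   vertex 3.7 2.8 0.2
   vertex 2.4 3.5 3.0
  endloop
 endfacet
 facet normal 0.048 -0.763 -0.644
  outer loop
   vertex 3.1 0.4 3.0
   vertex 0.0 1.3 1.7
   vertex 3.7 2.8 0.2
  endloop
 endfacet
 facet normal -0.035 -0.859 -0.512
  outer loop
   vertex 3.1 0.4 3.0
   vertex 0.2 0.1 3.7
   vertex 0.0 1.3 1.7
  endloop
 endfacet
 facet normal 0.975 0.017 0.224
  outer loop
   vertex 3.1 0.4 3.0
   vertex 3.7 2.8 0.2
   vertex 3.1 1.7 2.9
  endloop
 endfacet
 facet normal -0.794 0.483 0.369
  outer loop
   vertex 1.9 3.2 3.3
   vertex 0.0 1.3 1.7
   vertex 0.2 0.1 3.7
  endloop
 endfacet
 facet normal -0.594 0.775 -0.215
  outer loop
   vertex 1.9 3.2 3.3
   vertex 2.4 3.5 3.0
   vertex 0.0 1.3 1.7
  endloop
 endfacet
 facet normal 0.235 -0.003 0.972
  outer loop
   vertex 1.9 3.2 3.3
   vertex 0.2 0.1 3.7
   vertex 3.1 0.4 3.0
  endloop
 endfacet
 facet normal 0.453 0.127 0.882
  outer loop
   vertex 1.9 3.2 3.3
   vertex 3.1 1.7 2.9
   vertex 2.4 3.5 3.0
  endloop
 endfacet
 facet normal 0.394 0.071 0.917
  outer loop
   vertex 1.9 3.2 3.3
   vertex 3.1 0.4 3.0
   vertex 3.1 1.7 2.9
  endloop
 endfacet
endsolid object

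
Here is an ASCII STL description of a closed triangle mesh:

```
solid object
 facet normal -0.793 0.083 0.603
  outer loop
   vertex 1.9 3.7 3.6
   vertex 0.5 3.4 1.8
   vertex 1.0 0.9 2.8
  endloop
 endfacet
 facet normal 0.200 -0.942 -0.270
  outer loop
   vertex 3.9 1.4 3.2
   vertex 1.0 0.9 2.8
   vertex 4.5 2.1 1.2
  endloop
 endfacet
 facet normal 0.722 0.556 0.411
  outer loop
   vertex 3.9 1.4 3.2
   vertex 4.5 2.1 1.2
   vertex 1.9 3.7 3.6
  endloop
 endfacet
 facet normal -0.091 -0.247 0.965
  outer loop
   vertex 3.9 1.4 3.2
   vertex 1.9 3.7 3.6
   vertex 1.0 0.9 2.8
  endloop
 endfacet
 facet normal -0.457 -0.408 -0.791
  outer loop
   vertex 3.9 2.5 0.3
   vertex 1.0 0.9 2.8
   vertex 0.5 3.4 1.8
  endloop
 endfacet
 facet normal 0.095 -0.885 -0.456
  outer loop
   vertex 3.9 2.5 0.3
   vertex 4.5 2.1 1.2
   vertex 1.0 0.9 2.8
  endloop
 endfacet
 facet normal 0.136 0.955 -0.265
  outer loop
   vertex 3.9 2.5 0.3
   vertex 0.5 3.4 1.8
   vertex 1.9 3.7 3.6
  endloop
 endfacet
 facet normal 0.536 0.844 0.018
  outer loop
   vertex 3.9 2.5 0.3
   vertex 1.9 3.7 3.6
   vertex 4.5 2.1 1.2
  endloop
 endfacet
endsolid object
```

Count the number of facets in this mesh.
8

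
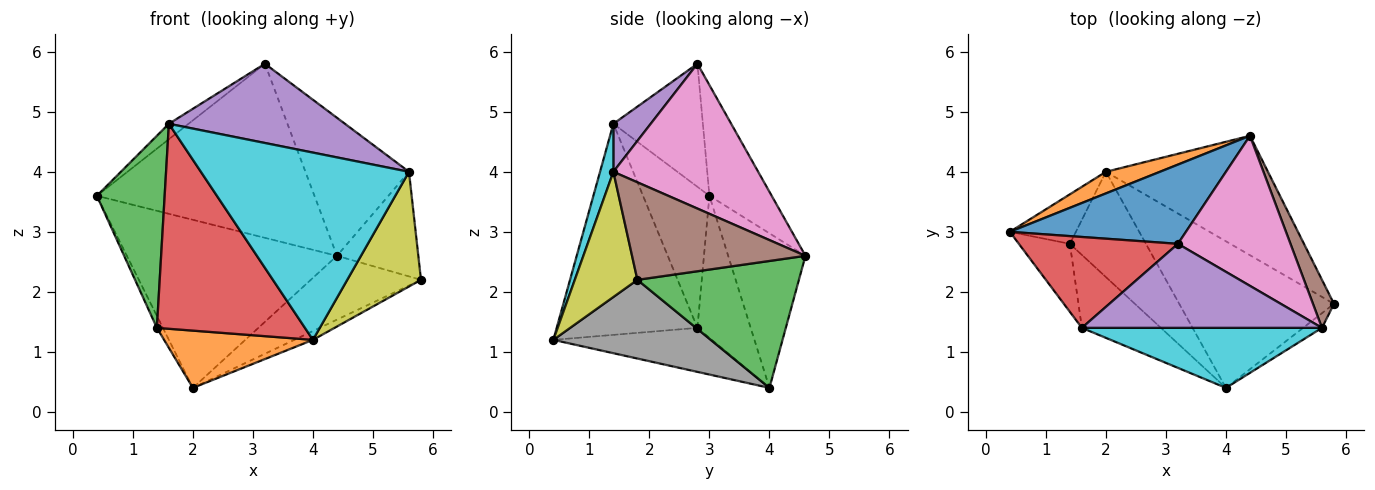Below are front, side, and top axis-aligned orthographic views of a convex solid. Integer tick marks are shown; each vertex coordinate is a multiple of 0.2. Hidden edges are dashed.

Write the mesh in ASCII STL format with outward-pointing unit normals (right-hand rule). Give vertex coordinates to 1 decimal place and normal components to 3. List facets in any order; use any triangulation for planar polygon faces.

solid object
 facet normal -0.252 0.881 0.401
  outer loop
   vertex 3.2 2.8 5.8
   vertex 4.4 4.6 2.6
   vertex 0.4 3.0 3.6
  endloop
 endfacet
 facet normal -0.343 0.932 0.120
  outer loop
   vertex 2.0 4.0 0.4
   vertex 0.4 3.0 3.6
   vertex 4.4 4.6 2.6
  endloop
 endfacet
 facet normal 0.568 0.388 -0.726
  outer loop
   vertex 2.0 4.0 0.4
   vertex 4.4 4.6 2.6
   vertex 5.8 1.8 2.2
  endloop
 endfacet
 facet normal -0.606 0.133 0.784
  outer loop
   vertex 1.6 1.4 4.8
   vertex 3.2 2.8 5.8
   vertex 0.4 3.0 3.6
  endloop
 endfacet
 facet normal 0.144 -0.679 0.720
  outer loop
   vertex 5.6 1.4 4.0
   vertex 3.2 2.8 5.8
   vertex 1.6 1.4 4.8
  endloop
 endfacet
 facet normal 0.889 0.417 0.191
  outer loop
   vertex 5.6 1.4 4.0
   vertex 5.8 1.8 2.2
   vertex 4.4 4.6 2.6
  endloop
 endfacet
 facet normal 0.688 0.492 0.534
  outer loop
   vertex 5.6 1.4 4.0
   vertex 4.4 4.6 2.6
   vertex 3.2 2.8 5.8
  endloop
 endfacet
 facet normal 0.453 0.054 -0.890
  outer loop
   vertex 4.0 0.4 1.2
   vertex 2.0 4.0 0.4
   vertex 5.8 1.8 2.2
  endloop
 endfacet
 facet normal 0.644 -0.759 -0.097
  outer loop
   vertex 4.0 0.4 1.2
   vertex 5.8 1.8 2.2
   vertex 5.6 1.4 4.0
  endloop
 endfacet
 facet normal 0.061 -0.951 0.305
  outer loop
   vertex 4.0 0.4 1.2
   vertex 5.6 1.4 4.0
   vertex 1.6 1.4 4.8
  endloop
 endfacet
 facet normal -0.902 0.102 -0.419
  outer loop
   vertex 1.4 2.8 1.4
   vertex 0.4 3.0 3.6
   vertex 2.0 4.0 0.4
  endloop
 endfacet
 facet normal -0.453 -0.426 -0.783
  outer loop
   vertex 1.4 2.8 1.4
   vertex 2.0 4.0 0.4
   vertex 4.0 0.4 1.2
  endloop
 endfacet
 facet normal -0.678 -0.693 -0.245
  outer loop
   vertex 1.4 2.8 1.4
   vertex 1.6 1.4 4.8
   vertex 0.4 3.0 3.6
  endloop
 endfacet
 facet normal -0.667 -0.702 -0.250
  outer loop
   vertex 1.4 2.8 1.4
   vertex 4.0 0.4 1.2
   vertex 1.6 1.4 4.8
  endloop
 endfacet
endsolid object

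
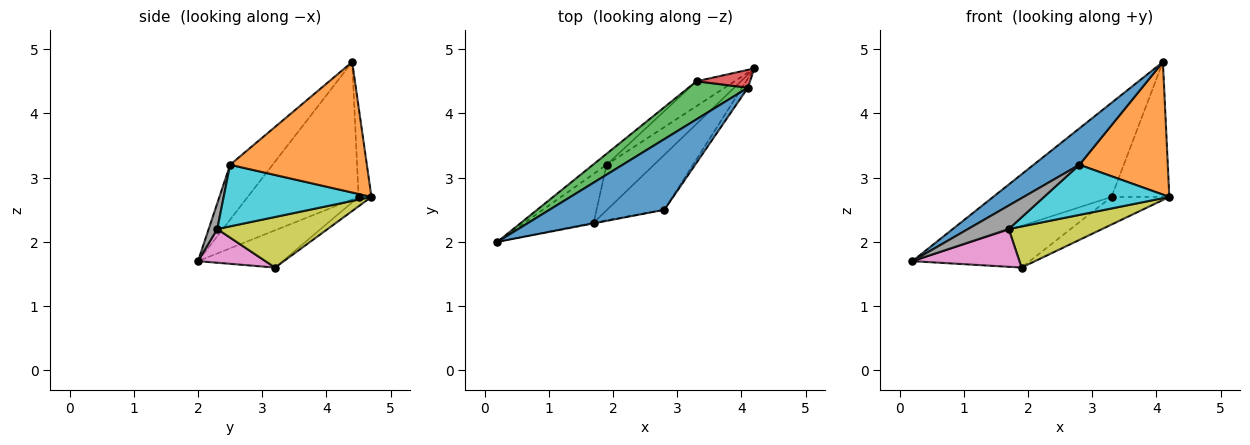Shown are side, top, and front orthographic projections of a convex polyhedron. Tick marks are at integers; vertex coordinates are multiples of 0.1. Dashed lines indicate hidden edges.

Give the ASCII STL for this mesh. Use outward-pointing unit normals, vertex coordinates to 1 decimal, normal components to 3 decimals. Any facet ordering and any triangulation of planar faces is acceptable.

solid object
 facet normal -0.391 -0.422 0.818
  outer loop
   vertex 2.8 2.5 3.2
   vertex 4.1 4.4 4.8
   vertex 0.2 2.0 1.7
  endloop
 endfacet
 facet normal 0.839 -0.543 -0.038
  outer loop
   vertex 2.8 2.5 3.2
   vertex 4.2 4.7 2.7
   vertex 4.1 4.4 4.8
  endloop
 endfacet
 facet normal -0.656 0.700 0.283
  outer loop
   vertex 3.3 4.5 2.7
   vertex 0.2 2.0 1.7
   vertex 4.1 4.4 4.8
  endloop
 endfacet
 facet normal -0.215 0.968 0.128
  outer loop
   vertex 3.3 4.5 2.7
   vertex 4.1 4.4 4.8
   vertex 4.2 4.7 2.7
  endloop
 endfacet
 facet normal -0.572 0.793 -0.209
  outer loop
   vertex 3.3 4.5 2.7
   vertex 1.9 3.2 1.6
   vertex 0.2 2.0 1.7
  endloop
 endfacet
 facet normal -0.163 0.734 -0.660
  outer loop
   vertex 3.3 4.5 2.7
   vertex 4.2 4.7 2.7
   vertex 1.9 3.2 1.6
  endloop
 endfacet
 facet normal 0.360 -0.572 -0.737
  outer loop
   vertex 1.7 2.3 2.2
   vertex 0.2 2.0 1.7
   vertex 1.9 3.2 1.6
  endloop
 endfacet
 facet normal 0.206 -0.978 -0.031
  outer loop
   vertex 1.7 2.3 2.2
   vertex 2.8 2.5 3.2
   vertex 0.2 2.0 1.7
  endloop
 endfacet
 facet normal 0.621 -0.526 -0.582
  outer loop
   vertex 1.7 2.3 2.2
   vertex 1.9 3.2 1.6
   vertex 4.2 4.7 2.7
  endloop
 endfacet
 facet normal 0.622 -0.527 -0.579
  outer loop
   vertex 1.7 2.3 2.2
   vertex 4.2 4.7 2.7
   vertex 2.8 2.5 3.2
  endloop
 endfacet
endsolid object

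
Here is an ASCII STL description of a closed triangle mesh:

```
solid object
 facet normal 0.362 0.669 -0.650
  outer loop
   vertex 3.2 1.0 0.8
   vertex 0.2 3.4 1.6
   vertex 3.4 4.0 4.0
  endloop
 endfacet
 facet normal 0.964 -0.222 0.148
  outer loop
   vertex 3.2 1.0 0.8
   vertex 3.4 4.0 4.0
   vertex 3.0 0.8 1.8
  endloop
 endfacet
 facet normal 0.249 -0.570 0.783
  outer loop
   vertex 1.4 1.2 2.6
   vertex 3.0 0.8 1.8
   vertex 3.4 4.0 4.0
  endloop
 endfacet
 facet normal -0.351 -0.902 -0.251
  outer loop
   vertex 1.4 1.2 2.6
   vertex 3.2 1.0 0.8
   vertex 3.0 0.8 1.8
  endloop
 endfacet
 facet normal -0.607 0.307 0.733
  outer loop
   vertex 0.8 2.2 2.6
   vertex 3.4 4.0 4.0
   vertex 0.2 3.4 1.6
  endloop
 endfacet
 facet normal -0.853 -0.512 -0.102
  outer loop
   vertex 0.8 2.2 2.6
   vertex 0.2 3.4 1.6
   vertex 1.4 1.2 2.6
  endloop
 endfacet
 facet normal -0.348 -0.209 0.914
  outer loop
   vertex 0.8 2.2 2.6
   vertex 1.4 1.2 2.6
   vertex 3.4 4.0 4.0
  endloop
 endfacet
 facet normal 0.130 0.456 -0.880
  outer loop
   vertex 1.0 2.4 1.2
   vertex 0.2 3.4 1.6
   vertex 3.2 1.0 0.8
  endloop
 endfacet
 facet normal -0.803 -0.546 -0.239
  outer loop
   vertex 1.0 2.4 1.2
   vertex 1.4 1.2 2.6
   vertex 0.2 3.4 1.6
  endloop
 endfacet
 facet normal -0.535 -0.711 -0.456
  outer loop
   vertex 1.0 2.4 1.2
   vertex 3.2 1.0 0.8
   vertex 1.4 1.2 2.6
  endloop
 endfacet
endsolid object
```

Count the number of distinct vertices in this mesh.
7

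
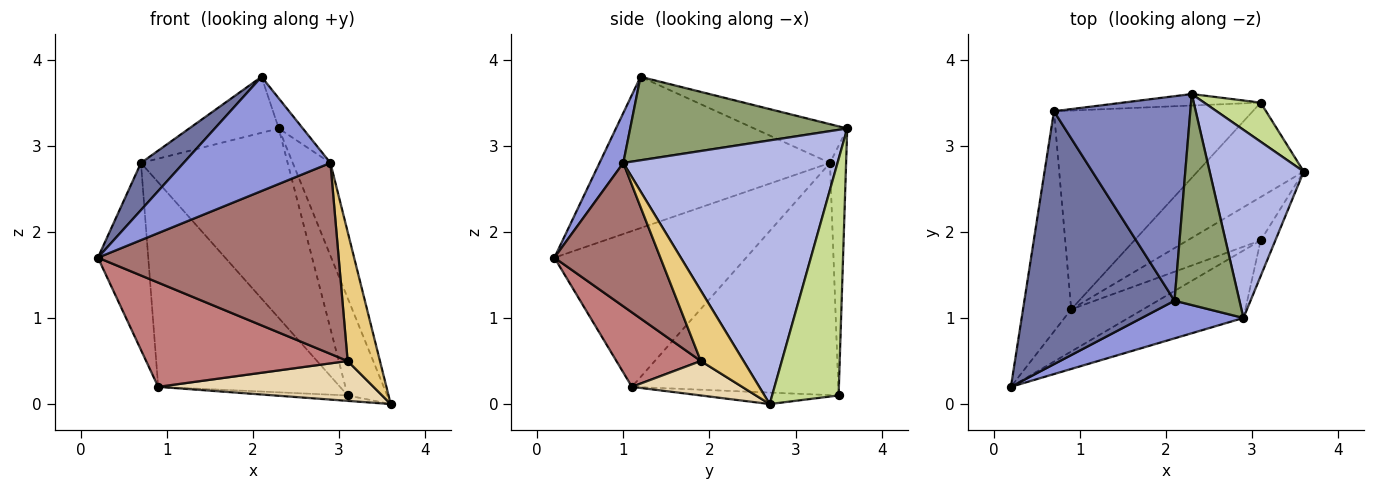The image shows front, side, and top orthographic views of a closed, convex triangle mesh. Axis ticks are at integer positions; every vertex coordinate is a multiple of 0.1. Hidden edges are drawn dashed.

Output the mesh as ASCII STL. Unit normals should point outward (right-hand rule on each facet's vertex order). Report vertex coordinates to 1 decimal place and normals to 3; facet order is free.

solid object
 facet normal -0.704 -0.130 0.699
  outer loop
   vertex 0.7 3.4 2.8
   vertex 0.2 0.2 1.7
   vertex 2.1 1.2 3.8
  endloop
 endfacet
 facet normal -0.264 0.255 0.930
  outer loop
   vertex 0.7 3.4 2.8
   vertex 2.1 1.2 3.8
   vertex 2.3 3.6 3.2
  endloop
 endfacet
 facet normal 0.152 -0.939 0.309
  outer loop
   vertex 2.9 1.0 2.8
   vertex 2.1 1.2 3.8
   vertex 0.2 0.2 1.7
  endloop
 endfacet
 facet normal 0.929 0.163 0.332
  outer loop
   vertex 2.9 1.0 2.8
   vertex 3.6 2.7 0.0
   vertex 2.3 3.6 3.2
  endloop
 endfacet
 facet normal 0.786 0.087 0.612
  outer loop
   vertex 2.9 1.0 2.8
   vertex 2.3 3.6 3.2
   vertex 2.1 1.2 3.8
  endloop
 endfacet
 facet normal -0.927 0.243 -0.286
  outer loop
   vertex 0.9 1.1 0.2
   vertex 0.2 0.2 1.7
   vertex 0.7 3.4 2.8
  endloop
 endfacet
 facet normal 0.842 0.501 0.201
  outer loop
   vertex 3.1 3.5 0.1
   vertex 2.3 3.6 3.2
   vertex 3.6 2.7 0.0
  endloop
 endfacet
 facet normal -0.109 0.992 -0.060
  outer loop
   vertex 3.1 3.5 0.1
   vertex 0.7 3.4 2.8
   vertex 2.3 3.6 3.2
  endloop
 endfacet
 facet normal -0.107 0.057 -0.993
  outer loop
   vertex 3.1 3.5 0.1
   vertex 3.6 2.7 0.0
   vertex 0.9 1.1 0.2
  endloop
 endfacet
 facet normal -0.631 0.556 -0.541
  outer loop
   vertex 3.1 3.5 0.1
   vertex 0.9 1.1 0.2
   vertex 0.7 3.4 2.8
  endloop
 endfacet
 facet normal 0.787 -0.595 -0.164
  outer loop
   vertex 3.1 1.9 0.5
   vertex 3.6 2.7 0.0
   vertex 2.9 1.0 2.8
  endloop
 endfacet
 facet normal 0.327 -0.639 -0.696
  outer loop
   vertex 3.1 1.9 0.5
   vertex 0.9 1.1 0.2
   vertex 3.6 2.7 0.0
  endloop
 endfacet
 facet normal 0.383 -0.871 -0.307
  outer loop
   vertex 3.1 1.9 0.5
   vertex 2.9 1.0 2.8
   vertex 0.2 0.2 1.7
  endloop
 endfacet
 facet normal 0.362 -0.864 -0.350
  outer loop
   vertex 3.1 1.9 0.5
   vertex 0.2 0.2 1.7
   vertex 0.9 1.1 0.2
  endloop
 endfacet
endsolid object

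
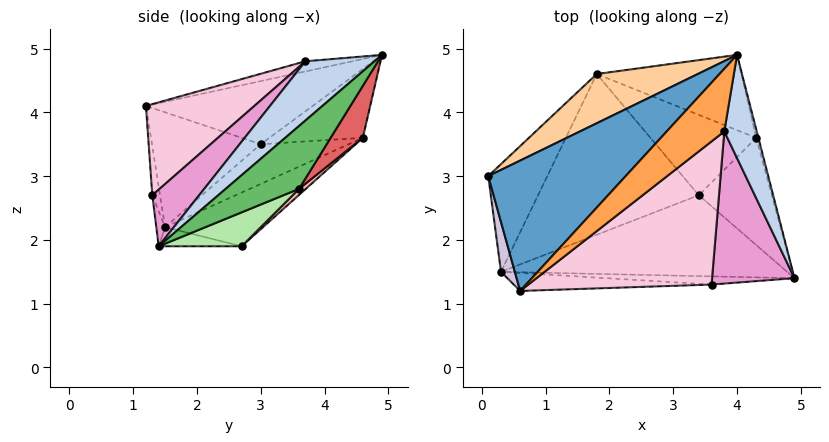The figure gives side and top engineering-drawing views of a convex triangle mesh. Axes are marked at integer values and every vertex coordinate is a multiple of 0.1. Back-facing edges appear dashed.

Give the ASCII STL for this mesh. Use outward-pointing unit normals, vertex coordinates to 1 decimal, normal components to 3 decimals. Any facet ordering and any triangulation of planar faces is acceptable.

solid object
 facet normal -0.410 0.184 0.893
  outer loop
   vertex 0.6 1.2 4.1
   vertex 4.0 4.9 4.9
   vertex 0.1 3.0 3.5
  endloop
 endfacet
 facet normal 0.862 -0.183 0.472
  outer loop
   vertex 3.8 3.7 4.8
   vertex 4.9 1.4 1.9
   vertex 4.0 4.9 4.9
  endloop
 endfacet
 facet normal -0.174 -0.053 0.983
  outer loop
   vertex 3.8 3.7 4.8
   vertex 4.0 4.9 4.9
   vertex 0.6 1.2 4.1
  endloop
 endfacet
 facet normal -0.494 0.480 0.725
  outer loop
   vertex 1.8 4.6 3.6
   vertex 0.1 3.0 3.5
   vertex 4.0 4.9 4.9
  endloop
 endfacet
 facet normal 0.961 0.276 -0.033
  outer loop
   vertex 4.3 3.6 2.8
   vertex 4.0 4.9 4.9
   vertex 4.9 1.4 1.9
  endloop
 endfacet
 facet normal 0.379 0.437 -0.816
  outer loop
   vertex 4.3 3.6 2.8
   vertex 4.9 1.4 1.9
   vertex 3.4 2.7 1.9
  endloop
 endfacet
 facet normal 0.179 0.848 -0.499
  outer loop
   vertex 4.3 3.6 2.8
   vertex 1.8 4.6 3.6
   vertex 4.0 4.9 4.9
  endloop
 endfacet
 facet normal 0.042 0.685 -0.727
  outer loop
   vertex 4.3 3.6 2.8
   vertex 3.4 2.7 1.9
   vertex 1.8 4.6 3.6
  endloop
 endfacet
 facet normal -0.067 -0.077 -0.995
  outer loop
   vertex 0.3 1.5 2.2
   vertex 3.4 2.7 1.9
   vertex 4.9 1.4 1.9
  endloop
 endfacet
 facet normal -0.966 -0.230 0.116
  outer loop
   vertex 0.3 1.5 2.2
   vertex 0.6 1.2 4.1
   vertex 0.1 3.0 3.5
  endloop
 endfacet
 facet normal -0.469 0.542 -0.697
  outer loop
   vertex 0.3 1.5 2.2
   vertex 0.1 3.0 3.5
   vertex 1.8 4.6 3.6
  endloop
 endfacet
 facet normal -0.274 0.503 -0.820
  outer loop
   vertex 0.3 1.5 2.2
   vertex 1.8 4.6 3.6
   vertex 3.4 2.7 1.9
  endloop
 endfacet
 facet normal 0.449 -0.609 0.654
  outer loop
   vertex 3.6 1.3 2.7
   vertex 4.9 1.4 1.9
   vertex 3.8 3.7 4.8
  endloop
 endfacet
 facet normal 0.344 -0.634 0.692
  outer loop
   vertex 3.6 1.3 2.7
   vertex 3.8 3.7 4.8
   vertex 0.6 1.2 4.1
  endloop
 endfacet
 facet normal -0.033 -0.984 -0.176
  outer loop
   vertex 3.6 1.3 2.7
   vertex 0.3 1.5 2.2
   vertex 4.9 1.4 1.9
  endloop
 endfacet
 facet normal -0.037 -0.988 -0.150
  outer loop
   vertex 3.6 1.3 2.7
   vertex 0.6 1.2 4.1
   vertex 0.3 1.5 2.2
  endloop
 endfacet
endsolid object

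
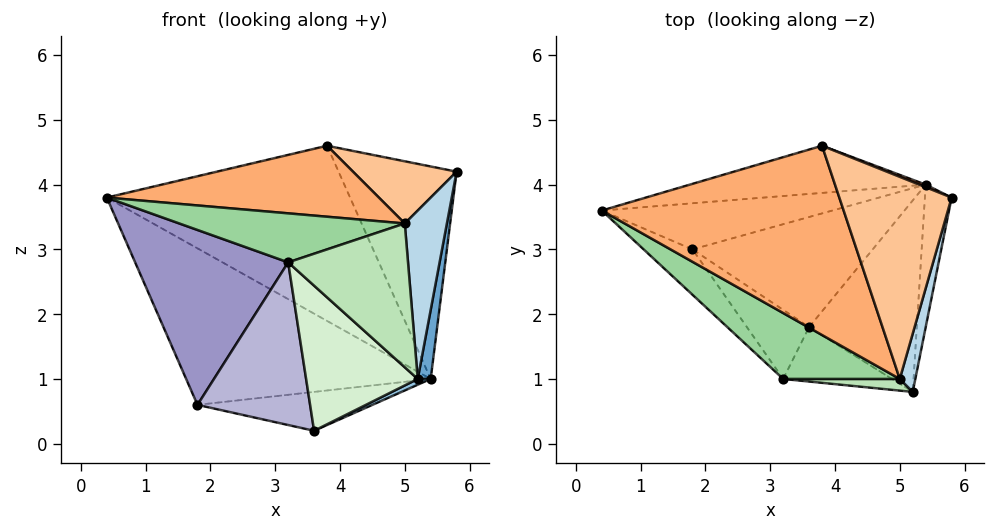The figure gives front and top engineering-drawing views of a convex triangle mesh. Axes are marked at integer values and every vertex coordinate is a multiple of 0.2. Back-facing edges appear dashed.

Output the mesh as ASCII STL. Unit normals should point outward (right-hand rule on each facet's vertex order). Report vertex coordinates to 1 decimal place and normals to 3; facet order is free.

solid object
 facet normal 0.990 -0.062 -0.128
  outer loop
   vertex 5.4 4.0 1.0
   vertex 5.8 3.8 4.2
   vertex 5.2 0.8 1.0
  endloop
 endfacet
 facet normal 0.433 -0.027 -0.901
  outer loop
   vertex 5.4 4.0 1.0
   vertex 5.2 0.8 1.0
   vertex 3.6 1.8 0.2
  endloop
 endfacet
 facet normal 0.948 -0.301 0.104
  outer loop
   vertex 5.0 1.0 3.4
   vertex 5.2 0.8 1.0
   vertex 5.8 3.8 4.2
  endloop
 endfacet
 facet normal -0.217 0.942 -0.254
  outer loop
   vertex 3.8 4.6 4.6
   vertex 5.4 4.0 1.0
   vertex 0.4 3.6 3.8
  endloop
 endfacet
 facet normal 0.373 0.928 0.011
  outer loop
   vertex 3.8 4.6 4.6
   vertex 5.8 3.8 4.2
   vertex 5.4 4.0 1.0
  endloop
 endfacet
 facet normal -0.116 -0.349 0.930
  outer loop
   vertex 3.8 4.6 4.6
   vertex 0.4 3.6 3.8
   vertex 5.0 1.0 3.4
  endloop
 endfacet
 facet normal 0.073 -0.293 0.953
  outer loop
   vertex 3.8 4.6 4.6
   vertex 5.0 1.0 3.4
   vertex 5.8 3.8 4.2
  endloop
 endfacet
 facet normal -0.229 0.934 -0.275
  outer loop
   vertex 1.8 3.0 0.6
   vertex 0.4 3.6 3.8
   vertex 5.4 4.0 1.0
  endloop
 endfacet
 facet normal 0.012 0.333 -0.943
  outer loop
   vertex 1.8 3.0 0.6
   vertex 5.4 4.0 1.0
   vertex 3.6 1.8 0.2
  endloop
 endfacet
 facet normal -0.258 -0.576 0.775
  outer loop
   vertex 3.2 1.0 2.8
   vertex 5.0 1.0 3.4
   vertex 0.4 3.6 3.8
  endloop
 endfacet
 facet normal -0.027 -0.996 0.081
  outer loop
   vertex 3.2 1.0 2.8
   vertex 5.2 0.8 1.0
   vertex 5.0 1.0 3.4
  endloop
 endfacet
 facet normal -0.379 -0.866 -0.325
  outer loop
   vertex 3.2 1.0 2.8
   vertex 3.6 1.8 0.2
   vertex 5.2 0.8 1.0
  endloop
 endfacet
 facet normal -0.703 -0.688 -0.178
  outer loop
   vertex 3.2 1.0 2.8
   vertex 0.4 3.6 3.8
   vertex 1.8 3.0 0.6
  endloop
 endfacet
 facet normal -0.574 -0.754 -0.320
  outer loop
   vertex 3.2 1.0 2.8
   vertex 1.8 3.0 0.6
   vertex 3.6 1.8 0.2
  endloop
 endfacet
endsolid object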